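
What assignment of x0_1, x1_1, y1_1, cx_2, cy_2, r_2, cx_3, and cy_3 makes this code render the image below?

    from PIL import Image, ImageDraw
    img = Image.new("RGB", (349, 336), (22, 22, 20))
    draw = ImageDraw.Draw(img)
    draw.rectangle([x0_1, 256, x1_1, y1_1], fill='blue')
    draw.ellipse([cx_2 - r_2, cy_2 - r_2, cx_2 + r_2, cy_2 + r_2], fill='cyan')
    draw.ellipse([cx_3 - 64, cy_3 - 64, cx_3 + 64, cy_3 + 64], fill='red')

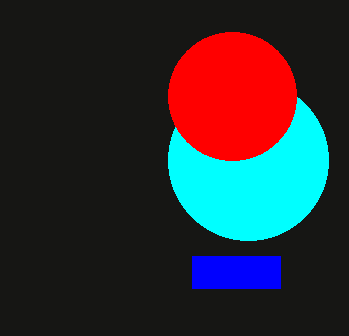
x0_1 = 192
x1_1 = 280
y1_1 = 288
cx_2 = 248
cy_2 = 160
r_2 = 80
cx_3 = 232
cy_3 = 96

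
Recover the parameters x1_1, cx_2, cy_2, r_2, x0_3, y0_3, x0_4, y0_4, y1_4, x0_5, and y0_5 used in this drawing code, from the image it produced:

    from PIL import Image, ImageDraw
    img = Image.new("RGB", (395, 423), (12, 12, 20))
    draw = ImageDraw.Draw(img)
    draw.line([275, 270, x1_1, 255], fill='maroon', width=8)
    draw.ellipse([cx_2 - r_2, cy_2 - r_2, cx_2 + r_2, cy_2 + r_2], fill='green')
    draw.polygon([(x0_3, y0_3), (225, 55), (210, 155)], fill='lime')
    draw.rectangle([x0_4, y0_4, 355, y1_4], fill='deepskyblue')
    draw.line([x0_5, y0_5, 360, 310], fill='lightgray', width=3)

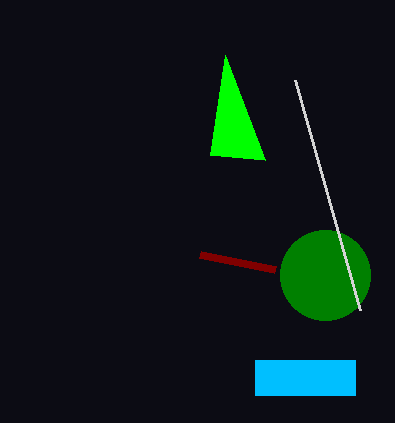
x1_1 = 200
cx_2 = 325
cy_2 = 275
r_2 = 45
x0_3 = 265
y0_3 = 160
x0_4 = 255
y0_4 = 360
y1_4 = 395
x0_5 = 295
y0_5 = 80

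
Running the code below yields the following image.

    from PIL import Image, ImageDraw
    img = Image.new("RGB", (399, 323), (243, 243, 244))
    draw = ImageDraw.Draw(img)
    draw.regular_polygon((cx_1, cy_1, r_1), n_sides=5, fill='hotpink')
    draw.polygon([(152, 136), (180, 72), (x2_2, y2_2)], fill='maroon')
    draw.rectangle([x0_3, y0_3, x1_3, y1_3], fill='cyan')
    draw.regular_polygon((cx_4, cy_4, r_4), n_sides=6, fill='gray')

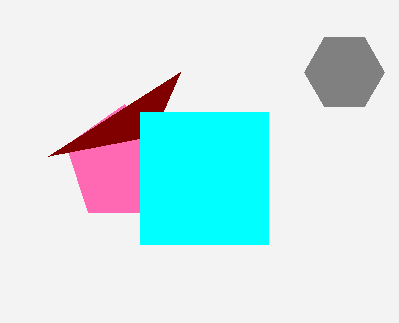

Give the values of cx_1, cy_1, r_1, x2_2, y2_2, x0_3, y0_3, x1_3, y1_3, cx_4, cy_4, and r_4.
cx_1 = 124; cy_1 = 164; r_1 = 60; x2_2 = 48; y2_2 = 156; x0_3 = 140; y0_3 = 112; x1_3 = 268; y1_3 = 244; cx_4 = 344; cy_4 = 72; r_4 = 40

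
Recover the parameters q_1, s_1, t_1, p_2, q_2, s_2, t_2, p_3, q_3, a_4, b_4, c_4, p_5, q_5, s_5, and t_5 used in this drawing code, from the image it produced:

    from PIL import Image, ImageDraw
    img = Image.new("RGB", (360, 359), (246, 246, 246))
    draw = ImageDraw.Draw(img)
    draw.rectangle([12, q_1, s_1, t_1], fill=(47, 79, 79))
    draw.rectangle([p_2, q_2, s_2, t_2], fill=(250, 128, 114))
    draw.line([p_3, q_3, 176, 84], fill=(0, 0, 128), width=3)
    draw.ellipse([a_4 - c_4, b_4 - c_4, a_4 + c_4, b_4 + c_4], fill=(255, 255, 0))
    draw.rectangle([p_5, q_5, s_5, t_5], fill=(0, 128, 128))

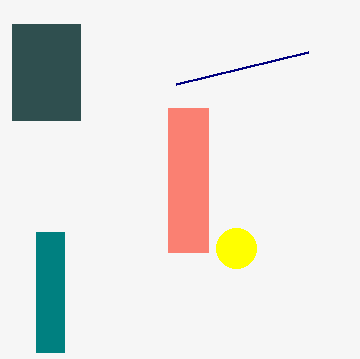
q_1 = 24
s_1 = 80
t_1 = 120
p_2 = 168
q_2 = 108
s_2 = 208
t_2 = 252
p_3 = 308
q_3 = 52
a_4 = 236
b_4 = 248
c_4 = 20
p_5 = 36
q_5 = 232
s_5 = 64
t_5 = 352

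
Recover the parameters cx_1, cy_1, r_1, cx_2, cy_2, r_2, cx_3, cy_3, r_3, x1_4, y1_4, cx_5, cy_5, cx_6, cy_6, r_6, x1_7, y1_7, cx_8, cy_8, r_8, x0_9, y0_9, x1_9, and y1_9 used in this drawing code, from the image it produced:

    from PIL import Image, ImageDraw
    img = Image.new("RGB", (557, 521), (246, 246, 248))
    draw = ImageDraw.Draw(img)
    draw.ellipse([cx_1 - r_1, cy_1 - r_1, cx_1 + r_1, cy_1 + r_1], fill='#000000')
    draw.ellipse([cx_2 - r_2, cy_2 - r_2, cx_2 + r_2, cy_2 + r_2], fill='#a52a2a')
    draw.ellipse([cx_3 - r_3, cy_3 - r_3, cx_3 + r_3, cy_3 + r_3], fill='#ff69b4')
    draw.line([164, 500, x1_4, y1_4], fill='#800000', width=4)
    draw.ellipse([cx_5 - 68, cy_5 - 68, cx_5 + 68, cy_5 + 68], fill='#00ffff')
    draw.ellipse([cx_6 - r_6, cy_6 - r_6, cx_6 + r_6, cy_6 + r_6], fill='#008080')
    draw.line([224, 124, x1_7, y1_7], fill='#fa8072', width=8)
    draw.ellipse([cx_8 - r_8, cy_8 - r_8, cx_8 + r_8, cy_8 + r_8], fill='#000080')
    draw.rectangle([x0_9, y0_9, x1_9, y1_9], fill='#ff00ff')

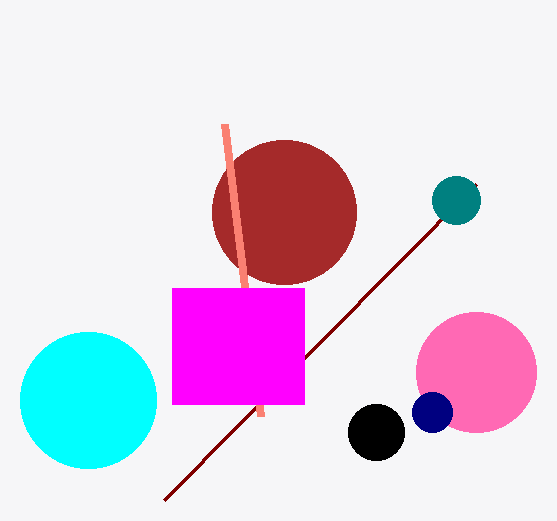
cx_1 = 376, cy_1 = 432, r_1 = 28, cx_2 = 284, cy_2 = 212, r_2 = 72, cx_3 = 476, cy_3 = 372, r_3 = 60, x1_4 = 476, y1_4 = 184, cx_5 = 88, cy_5 = 400, cx_6 = 456, cy_6 = 200, r_6 = 24, x1_7 = 260, y1_7 = 416, cx_8 = 432, cy_8 = 412, r_8 = 20, x0_9 = 172, y0_9 = 288, x1_9 = 304, y1_9 = 404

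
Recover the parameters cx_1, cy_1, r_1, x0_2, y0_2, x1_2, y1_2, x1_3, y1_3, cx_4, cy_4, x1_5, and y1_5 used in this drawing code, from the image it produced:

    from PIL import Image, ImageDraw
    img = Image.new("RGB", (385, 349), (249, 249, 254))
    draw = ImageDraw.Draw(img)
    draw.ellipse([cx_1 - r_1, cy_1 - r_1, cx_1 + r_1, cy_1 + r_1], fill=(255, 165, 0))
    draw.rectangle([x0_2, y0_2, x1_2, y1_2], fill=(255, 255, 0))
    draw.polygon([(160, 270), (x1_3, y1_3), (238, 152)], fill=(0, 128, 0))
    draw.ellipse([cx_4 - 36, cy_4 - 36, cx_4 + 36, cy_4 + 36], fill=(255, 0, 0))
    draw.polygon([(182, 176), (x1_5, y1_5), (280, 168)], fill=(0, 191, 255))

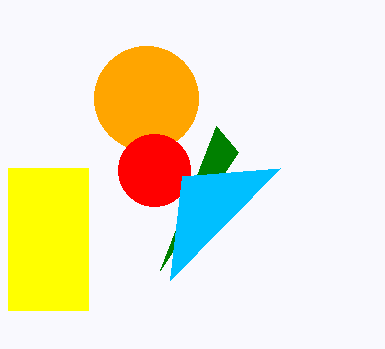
cx_1 = 146, cy_1 = 98, r_1 = 52, x0_2 = 8, y0_2 = 168, x1_2 = 88, y1_2 = 310, x1_3 = 216, y1_3 = 126, cx_4 = 154, cy_4 = 170, x1_5 = 170, y1_5 = 280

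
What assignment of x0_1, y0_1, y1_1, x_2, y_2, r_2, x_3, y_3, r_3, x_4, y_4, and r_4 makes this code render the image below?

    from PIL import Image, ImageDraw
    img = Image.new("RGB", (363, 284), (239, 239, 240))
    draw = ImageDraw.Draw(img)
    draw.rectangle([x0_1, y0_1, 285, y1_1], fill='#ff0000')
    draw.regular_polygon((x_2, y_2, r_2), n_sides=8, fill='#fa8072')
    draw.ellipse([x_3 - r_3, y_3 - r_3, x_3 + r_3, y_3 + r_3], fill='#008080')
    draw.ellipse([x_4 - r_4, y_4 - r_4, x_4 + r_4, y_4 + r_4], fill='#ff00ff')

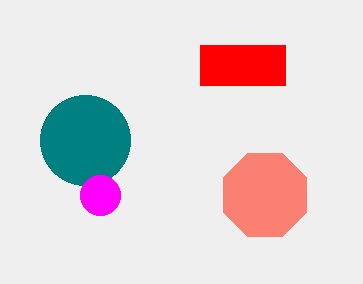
x0_1 = 200, y0_1 = 45, y1_1 = 85, x_2 = 265, y_2 = 195, r_2 = 45, x_3 = 85, y_3 = 140, r_3 = 45, x_4 = 100, y_4 = 195, r_4 = 20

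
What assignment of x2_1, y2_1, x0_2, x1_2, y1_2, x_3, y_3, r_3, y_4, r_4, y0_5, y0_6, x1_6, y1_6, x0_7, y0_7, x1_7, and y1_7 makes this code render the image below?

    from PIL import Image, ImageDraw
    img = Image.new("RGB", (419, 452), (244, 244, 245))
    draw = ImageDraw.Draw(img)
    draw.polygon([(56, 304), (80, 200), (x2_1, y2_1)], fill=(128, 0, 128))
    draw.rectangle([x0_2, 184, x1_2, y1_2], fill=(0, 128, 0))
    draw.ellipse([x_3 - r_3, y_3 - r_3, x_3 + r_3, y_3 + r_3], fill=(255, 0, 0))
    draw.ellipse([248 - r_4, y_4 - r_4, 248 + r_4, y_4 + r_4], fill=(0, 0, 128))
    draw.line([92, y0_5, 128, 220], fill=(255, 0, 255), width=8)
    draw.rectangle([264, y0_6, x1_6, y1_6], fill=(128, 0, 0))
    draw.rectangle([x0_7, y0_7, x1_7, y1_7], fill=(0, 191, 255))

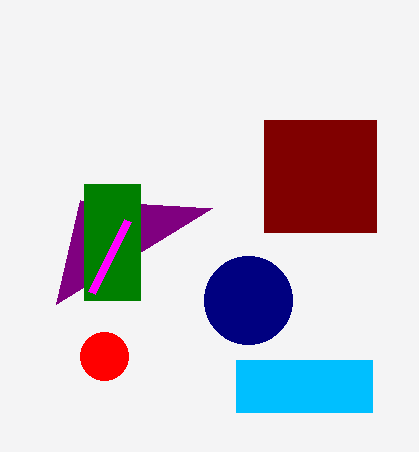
x2_1 = 212
y2_1 = 208
x0_2 = 84
x1_2 = 140
y1_2 = 300
x_3 = 104
y_3 = 356
r_3 = 24
y_4 = 300
r_4 = 44
y0_5 = 292
y0_6 = 120
x1_6 = 376
y1_6 = 232
x0_7 = 236
y0_7 = 360
x1_7 = 372
y1_7 = 412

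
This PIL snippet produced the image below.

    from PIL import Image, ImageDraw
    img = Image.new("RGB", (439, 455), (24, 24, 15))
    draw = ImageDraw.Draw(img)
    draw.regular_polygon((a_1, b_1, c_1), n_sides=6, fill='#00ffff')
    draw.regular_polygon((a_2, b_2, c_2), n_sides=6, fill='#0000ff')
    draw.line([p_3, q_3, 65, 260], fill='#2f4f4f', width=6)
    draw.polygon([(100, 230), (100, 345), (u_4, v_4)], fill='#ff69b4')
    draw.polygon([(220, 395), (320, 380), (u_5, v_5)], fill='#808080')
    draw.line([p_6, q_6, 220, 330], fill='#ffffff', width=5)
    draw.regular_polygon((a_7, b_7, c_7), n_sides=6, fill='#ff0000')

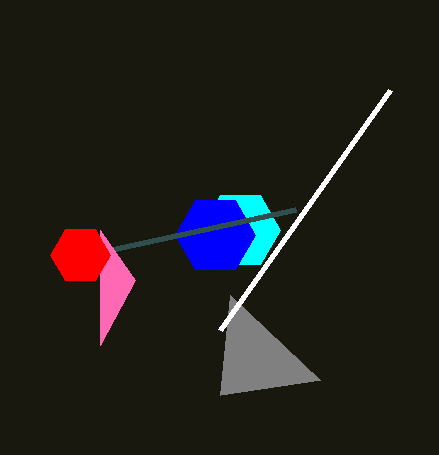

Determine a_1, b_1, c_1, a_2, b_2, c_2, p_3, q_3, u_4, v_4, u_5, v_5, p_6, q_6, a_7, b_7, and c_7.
a_1 = 240, b_1 = 230, c_1 = 40, a_2 = 215, b_2 = 235, c_2 = 40, p_3 = 295, q_3 = 210, u_4 = 135, v_4 = 280, u_5 = 230, v_5 = 295, p_6 = 390, q_6 = 90, a_7 = 80, b_7 = 255, c_7 = 30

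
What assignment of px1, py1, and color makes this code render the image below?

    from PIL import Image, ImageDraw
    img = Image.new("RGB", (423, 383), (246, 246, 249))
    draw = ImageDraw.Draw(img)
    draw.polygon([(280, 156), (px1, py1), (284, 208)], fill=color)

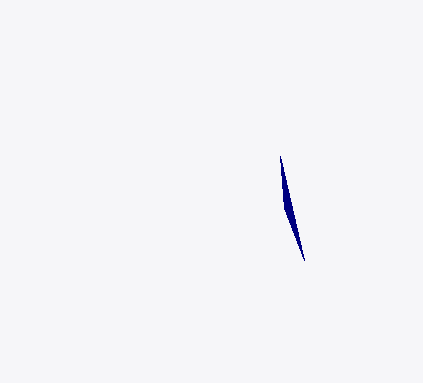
px1 = 304; py1 = 260; color = 'navy'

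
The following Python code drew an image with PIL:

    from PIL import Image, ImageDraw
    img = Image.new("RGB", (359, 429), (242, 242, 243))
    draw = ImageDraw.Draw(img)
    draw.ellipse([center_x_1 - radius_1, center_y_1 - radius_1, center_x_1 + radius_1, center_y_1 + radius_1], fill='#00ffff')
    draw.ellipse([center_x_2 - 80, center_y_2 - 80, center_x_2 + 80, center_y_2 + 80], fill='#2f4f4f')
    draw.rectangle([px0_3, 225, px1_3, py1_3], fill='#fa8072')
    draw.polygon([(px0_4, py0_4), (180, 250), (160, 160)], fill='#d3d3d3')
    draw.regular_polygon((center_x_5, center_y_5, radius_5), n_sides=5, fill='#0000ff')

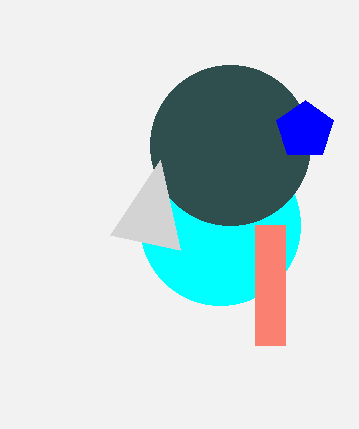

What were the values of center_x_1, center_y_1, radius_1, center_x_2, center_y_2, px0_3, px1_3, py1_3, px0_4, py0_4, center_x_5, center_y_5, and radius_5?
center_x_1 = 220, center_y_1 = 225, radius_1 = 80, center_x_2 = 230, center_y_2 = 145, px0_3 = 255, px1_3 = 285, py1_3 = 345, px0_4 = 110, py0_4 = 235, center_x_5 = 305, center_y_5 = 130, radius_5 = 30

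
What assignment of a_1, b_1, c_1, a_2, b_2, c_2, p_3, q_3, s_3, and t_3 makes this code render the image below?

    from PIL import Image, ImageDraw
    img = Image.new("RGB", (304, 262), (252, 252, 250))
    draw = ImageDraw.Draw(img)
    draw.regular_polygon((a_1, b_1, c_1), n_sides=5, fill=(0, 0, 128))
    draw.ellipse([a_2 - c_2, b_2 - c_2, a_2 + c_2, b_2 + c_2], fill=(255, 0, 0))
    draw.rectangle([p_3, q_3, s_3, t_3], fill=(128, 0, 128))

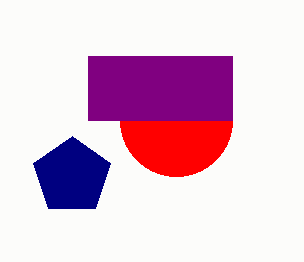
a_1 = 72; b_1 = 176; c_1 = 40; a_2 = 176; b_2 = 120; c_2 = 56; p_3 = 88; q_3 = 56; s_3 = 232; t_3 = 120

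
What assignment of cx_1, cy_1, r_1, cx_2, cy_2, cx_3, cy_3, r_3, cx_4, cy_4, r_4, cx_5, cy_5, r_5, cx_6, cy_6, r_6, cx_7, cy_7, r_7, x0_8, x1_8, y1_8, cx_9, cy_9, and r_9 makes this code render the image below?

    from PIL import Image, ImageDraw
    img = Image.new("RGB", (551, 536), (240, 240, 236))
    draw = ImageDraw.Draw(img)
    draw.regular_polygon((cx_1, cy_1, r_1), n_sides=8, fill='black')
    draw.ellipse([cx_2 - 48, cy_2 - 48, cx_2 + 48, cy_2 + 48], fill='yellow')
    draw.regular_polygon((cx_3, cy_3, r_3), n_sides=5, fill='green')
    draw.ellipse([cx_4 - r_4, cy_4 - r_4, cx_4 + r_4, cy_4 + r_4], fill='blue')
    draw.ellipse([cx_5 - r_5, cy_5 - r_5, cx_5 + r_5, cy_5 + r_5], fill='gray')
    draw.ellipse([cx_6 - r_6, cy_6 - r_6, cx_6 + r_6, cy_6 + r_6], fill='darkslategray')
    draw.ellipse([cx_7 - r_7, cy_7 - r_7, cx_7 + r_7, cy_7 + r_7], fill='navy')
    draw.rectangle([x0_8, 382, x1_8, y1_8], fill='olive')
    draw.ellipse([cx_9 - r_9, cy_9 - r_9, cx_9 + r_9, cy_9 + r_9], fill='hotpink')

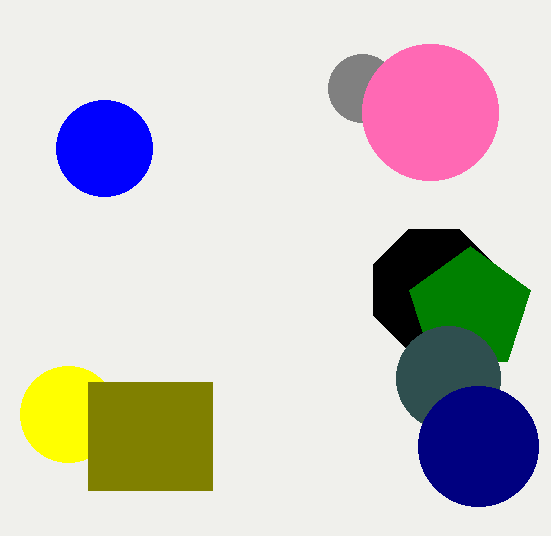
cx_1 = 434
cy_1 = 290
r_1 = 66
cx_2 = 68
cy_2 = 414
cx_3 = 470
cy_3 = 310
r_3 = 64
cx_4 = 104
cy_4 = 148
r_4 = 48
cx_5 = 362
cy_5 = 88
r_5 = 34
cx_6 = 448
cy_6 = 378
r_6 = 52
cx_7 = 478
cy_7 = 446
r_7 = 60
x0_8 = 88
x1_8 = 212
y1_8 = 490
cx_9 = 430
cy_9 = 112
r_9 = 68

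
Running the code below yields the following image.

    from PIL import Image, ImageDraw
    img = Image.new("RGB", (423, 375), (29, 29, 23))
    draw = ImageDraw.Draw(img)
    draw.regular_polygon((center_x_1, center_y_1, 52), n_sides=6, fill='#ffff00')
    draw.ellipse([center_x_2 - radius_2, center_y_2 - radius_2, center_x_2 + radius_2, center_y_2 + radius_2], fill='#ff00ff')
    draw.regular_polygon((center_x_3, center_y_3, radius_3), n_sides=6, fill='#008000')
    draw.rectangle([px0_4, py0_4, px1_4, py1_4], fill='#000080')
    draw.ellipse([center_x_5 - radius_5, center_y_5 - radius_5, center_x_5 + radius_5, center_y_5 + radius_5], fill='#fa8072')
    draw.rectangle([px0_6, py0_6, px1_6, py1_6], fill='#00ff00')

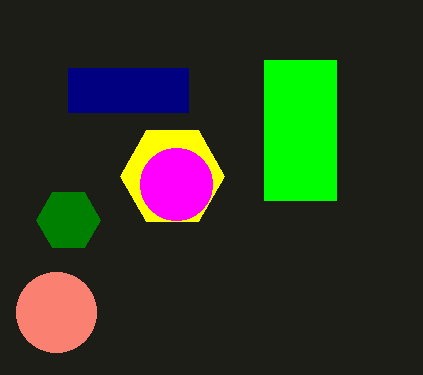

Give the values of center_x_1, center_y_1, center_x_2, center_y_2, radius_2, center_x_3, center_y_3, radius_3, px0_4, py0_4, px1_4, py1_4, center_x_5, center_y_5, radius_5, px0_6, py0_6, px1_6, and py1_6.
center_x_1 = 172, center_y_1 = 176, center_x_2 = 176, center_y_2 = 184, radius_2 = 36, center_x_3 = 68, center_y_3 = 220, radius_3 = 32, px0_4 = 68, py0_4 = 68, px1_4 = 188, py1_4 = 112, center_x_5 = 56, center_y_5 = 312, radius_5 = 40, px0_6 = 264, py0_6 = 60, px1_6 = 336, py1_6 = 200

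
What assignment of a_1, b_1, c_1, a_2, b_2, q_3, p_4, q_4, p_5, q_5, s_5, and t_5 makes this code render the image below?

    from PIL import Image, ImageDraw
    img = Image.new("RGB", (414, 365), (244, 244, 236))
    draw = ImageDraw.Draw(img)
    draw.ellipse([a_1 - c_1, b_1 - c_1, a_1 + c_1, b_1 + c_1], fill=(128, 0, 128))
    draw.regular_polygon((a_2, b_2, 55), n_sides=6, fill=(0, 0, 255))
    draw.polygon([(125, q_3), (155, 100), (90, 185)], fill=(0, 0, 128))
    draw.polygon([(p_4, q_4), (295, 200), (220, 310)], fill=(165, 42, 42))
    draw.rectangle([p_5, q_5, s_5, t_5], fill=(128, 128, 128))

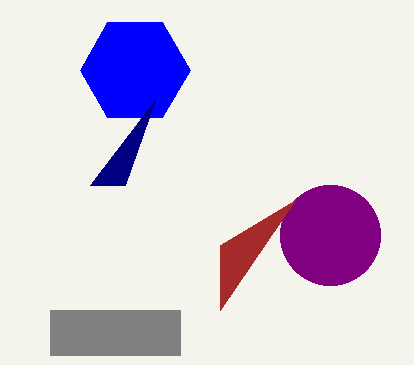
a_1 = 330; b_1 = 235; c_1 = 50; a_2 = 135; b_2 = 70; q_3 = 185; p_4 = 220; q_4 = 245; p_5 = 50; q_5 = 310; s_5 = 180; t_5 = 355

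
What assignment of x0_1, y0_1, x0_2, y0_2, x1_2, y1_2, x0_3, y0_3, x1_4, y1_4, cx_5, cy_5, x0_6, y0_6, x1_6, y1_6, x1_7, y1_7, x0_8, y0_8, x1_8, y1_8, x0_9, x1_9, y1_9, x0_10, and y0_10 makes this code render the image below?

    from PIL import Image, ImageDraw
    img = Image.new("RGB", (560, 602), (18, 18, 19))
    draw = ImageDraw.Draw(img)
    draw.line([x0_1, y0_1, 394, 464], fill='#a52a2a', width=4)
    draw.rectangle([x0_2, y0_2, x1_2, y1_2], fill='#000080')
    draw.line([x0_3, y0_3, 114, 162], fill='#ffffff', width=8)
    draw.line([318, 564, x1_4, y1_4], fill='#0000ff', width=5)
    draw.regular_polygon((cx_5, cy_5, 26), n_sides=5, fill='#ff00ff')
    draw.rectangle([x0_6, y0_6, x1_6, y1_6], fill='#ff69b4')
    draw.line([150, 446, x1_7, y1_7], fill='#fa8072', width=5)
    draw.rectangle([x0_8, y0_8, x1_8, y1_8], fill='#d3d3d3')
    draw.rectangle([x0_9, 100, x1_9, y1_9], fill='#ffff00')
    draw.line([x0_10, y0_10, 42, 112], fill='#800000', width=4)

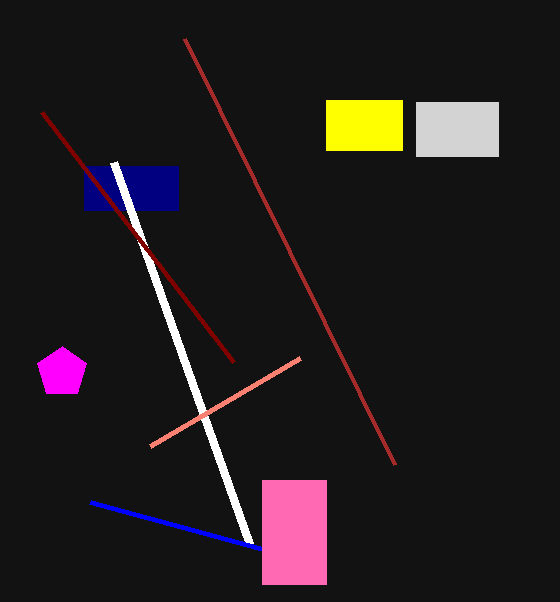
x0_1 = 184
y0_1 = 38
x0_2 = 84
y0_2 = 166
x1_2 = 178
y1_2 = 210
x0_3 = 250
y0_3 = 544
x1_4 = 90
y1_4 = 502
cx_5 = 62
cy_5 = 372
x0_6 = 262
y0_6 = 480
x1_6 = 326
y1_6 = 584
x1_7 = 300
y1_7 = 358
x0_8 = 416
y0_8 = 102
x1_8 = 498
y1_8 = 156
x0_9 = 326
x1_9 = 402
y1_9 = 150
x0_10 = 234
y0_10 = 362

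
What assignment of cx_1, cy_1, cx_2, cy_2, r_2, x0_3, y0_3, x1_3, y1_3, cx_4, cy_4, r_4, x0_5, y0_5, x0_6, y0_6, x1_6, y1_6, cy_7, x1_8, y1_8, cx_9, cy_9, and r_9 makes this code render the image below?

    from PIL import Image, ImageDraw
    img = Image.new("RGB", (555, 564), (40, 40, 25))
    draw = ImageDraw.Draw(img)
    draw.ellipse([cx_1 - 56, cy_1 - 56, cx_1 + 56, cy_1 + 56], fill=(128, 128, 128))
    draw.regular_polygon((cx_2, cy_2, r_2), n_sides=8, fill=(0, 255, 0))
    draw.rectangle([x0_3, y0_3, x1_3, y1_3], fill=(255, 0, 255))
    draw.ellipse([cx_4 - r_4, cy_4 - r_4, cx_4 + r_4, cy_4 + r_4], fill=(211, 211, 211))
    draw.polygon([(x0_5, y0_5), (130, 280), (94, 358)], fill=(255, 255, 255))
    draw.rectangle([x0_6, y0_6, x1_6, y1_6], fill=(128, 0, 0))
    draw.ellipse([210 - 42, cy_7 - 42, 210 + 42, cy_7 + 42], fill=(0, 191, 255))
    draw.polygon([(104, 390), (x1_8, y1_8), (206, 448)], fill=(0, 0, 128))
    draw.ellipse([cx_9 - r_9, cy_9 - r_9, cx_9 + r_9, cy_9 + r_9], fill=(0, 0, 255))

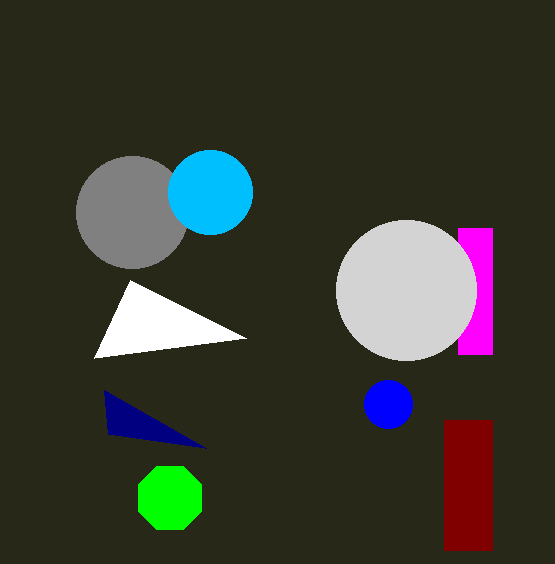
cx_1 = 132; cy_1 = 212; cx_2 = 170; cy_2 = 498; r_2 = 34; x0_3 = 458; y0_3 = 228; x1_3 = 492; y1_3 = 354; cx_4 = 406; cy_4 = 290; r_4 = 70; x0_5 = 246; y0_5 = 338; x0_6 = 444; y0_6 = 420; x1_6 = 492; y1_6 = 550; cy_7 = 192; x1_8 = 108; y1_8 = 434; cx_9 = 388; cy_9 = 404; r_9 = 24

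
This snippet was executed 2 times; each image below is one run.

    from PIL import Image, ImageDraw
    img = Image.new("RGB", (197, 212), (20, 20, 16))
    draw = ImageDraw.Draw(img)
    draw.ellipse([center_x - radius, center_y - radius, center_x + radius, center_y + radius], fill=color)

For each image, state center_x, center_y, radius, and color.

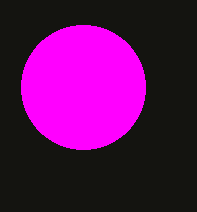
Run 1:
center_x = 83; center_y = 87; radius = 62; color = 'magenta'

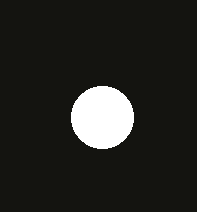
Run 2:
center_x = 102
center_y = 117
radius = 31
color = 'white'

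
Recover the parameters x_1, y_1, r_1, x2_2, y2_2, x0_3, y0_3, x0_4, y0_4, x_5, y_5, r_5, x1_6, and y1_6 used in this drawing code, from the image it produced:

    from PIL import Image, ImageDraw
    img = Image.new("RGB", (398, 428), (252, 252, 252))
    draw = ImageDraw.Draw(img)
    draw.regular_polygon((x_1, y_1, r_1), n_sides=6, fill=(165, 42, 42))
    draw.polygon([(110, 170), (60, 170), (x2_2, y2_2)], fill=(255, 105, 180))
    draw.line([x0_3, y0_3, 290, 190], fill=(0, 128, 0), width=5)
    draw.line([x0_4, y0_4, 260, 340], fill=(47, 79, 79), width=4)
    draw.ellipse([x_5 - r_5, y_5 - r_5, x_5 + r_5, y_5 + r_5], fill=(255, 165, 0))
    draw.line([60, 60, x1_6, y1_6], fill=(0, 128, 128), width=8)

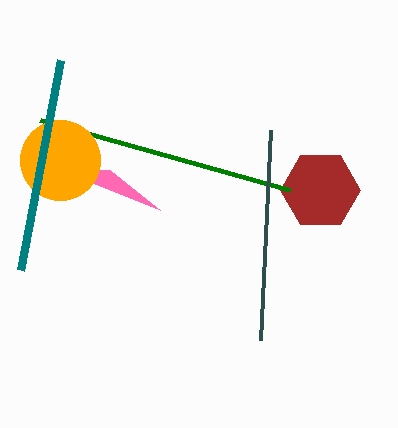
x_1 = 320; y_1 = 190; r_1 = 40; x2_2 = 160; y2_2 = 210; x0_3 = 40; y0_3 = 120; x0_4 = 270; y0_4 = 130; x_5 = 60; y_5 = 160; r_5 = 40; x1_6 = 20; y1_6 = 270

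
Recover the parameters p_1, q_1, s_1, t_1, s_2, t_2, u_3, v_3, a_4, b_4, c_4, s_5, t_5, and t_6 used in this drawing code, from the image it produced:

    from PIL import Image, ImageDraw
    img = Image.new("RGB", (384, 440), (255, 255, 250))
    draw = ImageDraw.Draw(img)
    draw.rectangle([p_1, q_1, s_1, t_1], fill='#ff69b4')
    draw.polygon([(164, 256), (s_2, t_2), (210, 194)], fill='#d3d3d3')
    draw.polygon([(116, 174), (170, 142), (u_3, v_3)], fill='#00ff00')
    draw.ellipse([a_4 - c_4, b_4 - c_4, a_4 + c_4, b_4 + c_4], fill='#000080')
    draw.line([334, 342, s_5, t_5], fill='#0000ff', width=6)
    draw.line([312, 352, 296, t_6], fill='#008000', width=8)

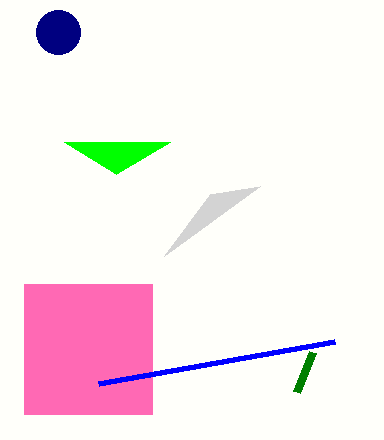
p_1 = 24; q_1 = 284; s_1 = 152; t_1 = 414; s_2 = 260; t_2 = 186; u_3 = 64; v_3 = 142; a_4 = 58; b_4 = 32; c_4 = 22; s_5 = 98; t_5 = 384; t_6 = 392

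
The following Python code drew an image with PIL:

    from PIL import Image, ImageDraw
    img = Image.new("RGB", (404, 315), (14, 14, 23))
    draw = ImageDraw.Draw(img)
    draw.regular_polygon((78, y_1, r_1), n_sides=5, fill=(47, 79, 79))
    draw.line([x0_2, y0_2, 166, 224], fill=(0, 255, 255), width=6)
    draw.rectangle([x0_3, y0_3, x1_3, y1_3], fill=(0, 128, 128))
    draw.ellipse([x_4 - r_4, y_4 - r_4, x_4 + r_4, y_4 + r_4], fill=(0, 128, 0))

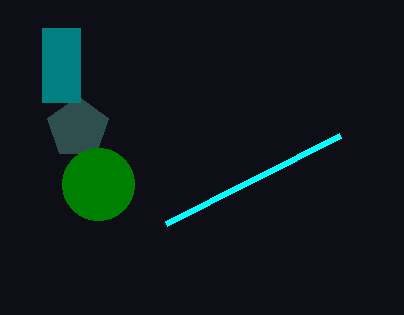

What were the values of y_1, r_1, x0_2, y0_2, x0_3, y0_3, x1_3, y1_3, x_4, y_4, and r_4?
y_1 = 128
r_1 = 32
x0_2 = 340
y0_2 = 136
x0_3 = 42
y0_3 = 28
x1_3 = 80
y1_3 = 102
x_4 = 98
y_4 = 184
r_4 = 36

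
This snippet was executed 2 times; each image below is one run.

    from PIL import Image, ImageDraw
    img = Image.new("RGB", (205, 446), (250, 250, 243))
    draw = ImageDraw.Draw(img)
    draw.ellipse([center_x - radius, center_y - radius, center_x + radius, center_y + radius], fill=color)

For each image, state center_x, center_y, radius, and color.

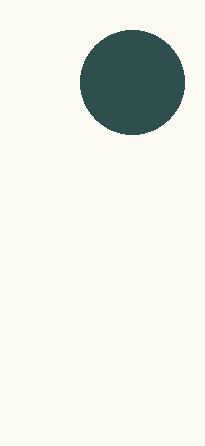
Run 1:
center_x = 132, center_y = 82, radius = 52, color = 'darkslategray'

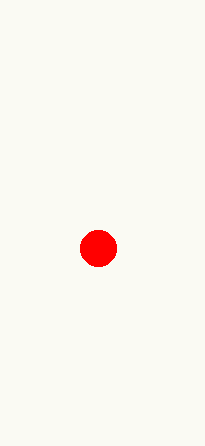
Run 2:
center_x = 98; center_y = 248; radius = 18; color = 'red'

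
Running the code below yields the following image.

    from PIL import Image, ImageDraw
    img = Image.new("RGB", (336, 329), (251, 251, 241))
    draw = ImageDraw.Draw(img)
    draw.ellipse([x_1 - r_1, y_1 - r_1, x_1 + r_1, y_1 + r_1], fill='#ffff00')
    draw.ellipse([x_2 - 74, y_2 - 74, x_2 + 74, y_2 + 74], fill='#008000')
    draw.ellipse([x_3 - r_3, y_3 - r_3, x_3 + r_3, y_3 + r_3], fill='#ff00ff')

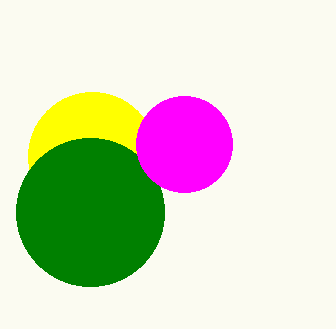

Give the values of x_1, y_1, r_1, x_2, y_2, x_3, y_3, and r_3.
x_1 = 92
y_1 = 156
r_1 = 64
x_2 = 90
y_2 = 212
x_3 = 184
y_3 = 144
r_3 = 48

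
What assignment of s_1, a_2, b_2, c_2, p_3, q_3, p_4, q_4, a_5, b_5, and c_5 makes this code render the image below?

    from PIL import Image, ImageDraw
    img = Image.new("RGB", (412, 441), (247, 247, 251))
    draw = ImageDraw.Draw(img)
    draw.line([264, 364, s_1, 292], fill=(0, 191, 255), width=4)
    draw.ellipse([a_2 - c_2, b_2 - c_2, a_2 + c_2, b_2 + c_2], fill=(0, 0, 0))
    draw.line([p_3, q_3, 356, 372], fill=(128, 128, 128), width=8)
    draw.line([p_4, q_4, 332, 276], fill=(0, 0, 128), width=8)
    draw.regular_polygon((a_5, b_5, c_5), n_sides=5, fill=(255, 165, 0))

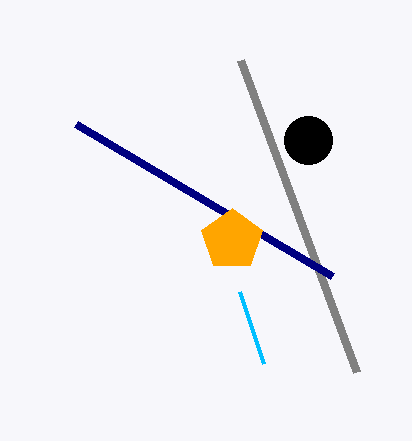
s_1 = 240
a_2 = 308
b_2 = 140
c_2 = 24
p_3 = 240
q_3 = 60
p_4 = 76
q_4 = 124
a_5 = 232
b_5 = 240
c_5 = 32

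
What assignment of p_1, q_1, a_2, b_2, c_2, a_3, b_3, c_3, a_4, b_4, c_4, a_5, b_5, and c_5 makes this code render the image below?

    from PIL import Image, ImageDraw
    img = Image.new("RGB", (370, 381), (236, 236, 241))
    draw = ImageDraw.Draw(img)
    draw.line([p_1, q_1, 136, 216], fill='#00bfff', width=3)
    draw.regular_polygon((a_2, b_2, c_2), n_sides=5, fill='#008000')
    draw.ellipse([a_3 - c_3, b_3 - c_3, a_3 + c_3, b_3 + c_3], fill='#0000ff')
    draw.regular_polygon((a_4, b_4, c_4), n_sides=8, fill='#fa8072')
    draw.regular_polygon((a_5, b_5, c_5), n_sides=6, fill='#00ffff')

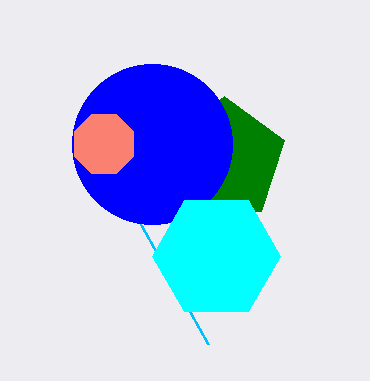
p_1 = 208; q_1 = 344; a_2 = 224; b_2 = 160; c_2 = 64; a_3 = 152; b_3 = 144; c_3 = 80; a_4 = 104; b_4 = 144; c_4 = 32; a_5 = 216; b_5 = 256; c_5 = 64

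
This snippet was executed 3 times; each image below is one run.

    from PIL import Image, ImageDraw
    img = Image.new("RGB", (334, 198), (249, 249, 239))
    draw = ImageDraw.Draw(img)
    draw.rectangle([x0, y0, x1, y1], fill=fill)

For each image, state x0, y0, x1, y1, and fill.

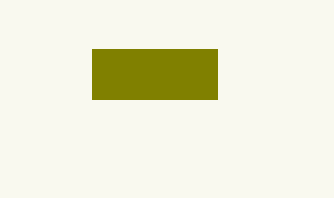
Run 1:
x0 = 92; y0 = 49; x1 = 217; y1 = 99; fill = 'olive'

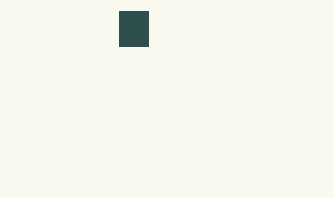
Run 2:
x0 = 119
y0 = 11
x1 = 148
y1 = 46
fill = 'darkslategray'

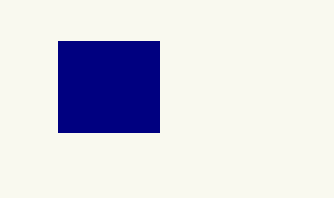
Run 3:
x0 = 58
y0 = 41
x1 = 159
y1 = 132
fill = 'navy'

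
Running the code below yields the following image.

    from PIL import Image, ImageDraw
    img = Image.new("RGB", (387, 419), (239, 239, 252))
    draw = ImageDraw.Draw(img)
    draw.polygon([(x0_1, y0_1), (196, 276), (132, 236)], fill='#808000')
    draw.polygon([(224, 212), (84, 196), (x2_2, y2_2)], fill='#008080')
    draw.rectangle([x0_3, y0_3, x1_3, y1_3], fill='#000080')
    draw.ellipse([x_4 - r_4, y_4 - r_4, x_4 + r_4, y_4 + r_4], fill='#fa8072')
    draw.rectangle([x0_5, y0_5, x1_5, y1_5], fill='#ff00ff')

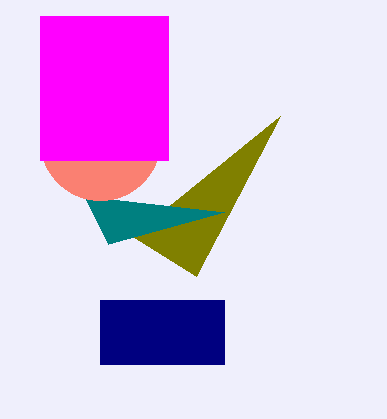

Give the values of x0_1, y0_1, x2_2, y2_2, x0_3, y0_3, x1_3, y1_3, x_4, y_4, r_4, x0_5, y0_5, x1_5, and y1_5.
x0_1 = 280
y0_1 = 116
x2_2 = 108
y2_2 = 244
x0_3 = 100
y0_3 = 300
x1_3 = 224
y1_3 = 364
x_4 = 100
y_4 = 140
r_4 = 60
x0_5 = 40
y0_5 = 16
x1_5 = 168
y1_5 = 160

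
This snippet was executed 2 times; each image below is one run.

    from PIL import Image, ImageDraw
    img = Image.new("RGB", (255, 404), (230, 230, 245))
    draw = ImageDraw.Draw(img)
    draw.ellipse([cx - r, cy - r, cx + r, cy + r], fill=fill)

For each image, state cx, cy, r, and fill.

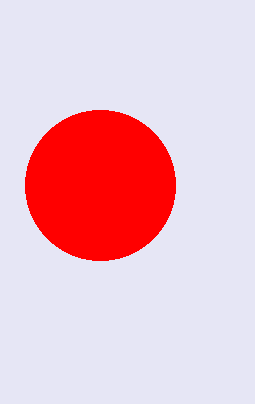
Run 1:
cx = 100; cy = 185; r = 75; fill = 'red'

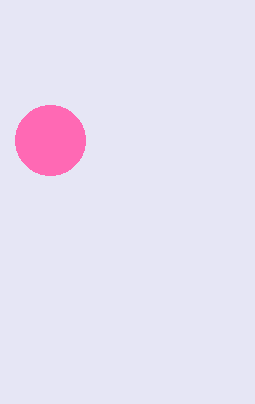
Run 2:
cx = 50, cy = 140, r = 35, fill = 'hotpink'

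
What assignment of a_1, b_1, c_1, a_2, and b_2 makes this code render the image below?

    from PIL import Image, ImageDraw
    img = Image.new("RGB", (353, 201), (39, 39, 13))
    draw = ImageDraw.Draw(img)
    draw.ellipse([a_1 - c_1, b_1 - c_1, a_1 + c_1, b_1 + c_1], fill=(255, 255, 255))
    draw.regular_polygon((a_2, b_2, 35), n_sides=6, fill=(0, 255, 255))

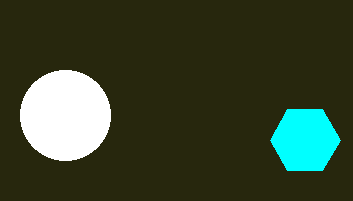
a_1 = 65, b_1 = 115, c_1 = 45, a_2 = 305, b_2 = 140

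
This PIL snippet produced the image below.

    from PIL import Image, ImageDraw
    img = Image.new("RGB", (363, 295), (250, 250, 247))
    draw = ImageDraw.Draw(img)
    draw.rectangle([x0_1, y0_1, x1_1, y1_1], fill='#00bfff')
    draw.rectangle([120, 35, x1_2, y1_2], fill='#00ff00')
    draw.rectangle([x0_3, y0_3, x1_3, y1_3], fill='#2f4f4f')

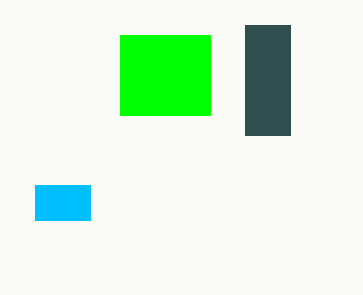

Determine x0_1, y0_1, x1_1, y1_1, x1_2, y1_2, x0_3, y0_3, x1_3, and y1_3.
x0_1 = 35; y0_1 = 185; x1_1 = 90; y1_1 = 220; x1_2 = 210; y1_2 = 115; x0_3 = 245; y0_3 = 25; x1_3 = 290; y1_3 = 135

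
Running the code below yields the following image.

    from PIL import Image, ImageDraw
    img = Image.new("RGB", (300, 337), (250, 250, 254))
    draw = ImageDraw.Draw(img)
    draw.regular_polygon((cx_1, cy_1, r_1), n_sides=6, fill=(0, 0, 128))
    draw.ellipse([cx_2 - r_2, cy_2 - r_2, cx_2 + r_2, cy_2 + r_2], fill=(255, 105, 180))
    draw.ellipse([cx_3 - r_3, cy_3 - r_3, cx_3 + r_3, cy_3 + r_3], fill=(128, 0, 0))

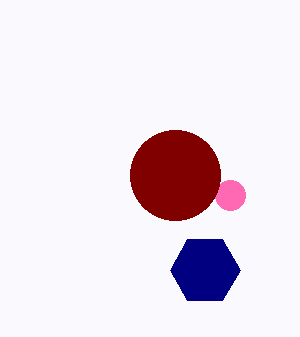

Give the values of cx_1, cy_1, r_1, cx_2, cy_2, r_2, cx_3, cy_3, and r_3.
cx_1 = 205, cy_1 = 270, r_1 = 35, cx_2 = 230, cy_2 = 195, r_2 = 15, cx_3 = 175, cy_3 = 175, r_3 = 45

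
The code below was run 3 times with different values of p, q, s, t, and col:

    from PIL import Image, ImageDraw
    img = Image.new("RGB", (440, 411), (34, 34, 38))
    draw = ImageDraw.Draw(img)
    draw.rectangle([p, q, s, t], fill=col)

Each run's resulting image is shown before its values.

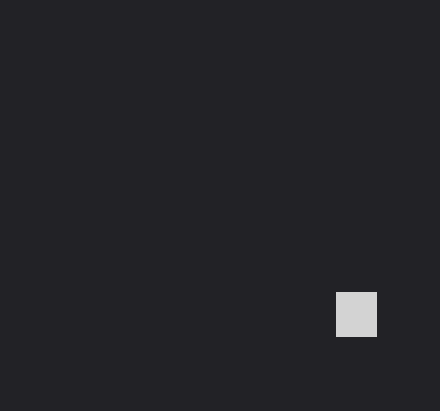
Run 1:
p = 336
q = 292
s = 376
t = 336
col = 'lightgray'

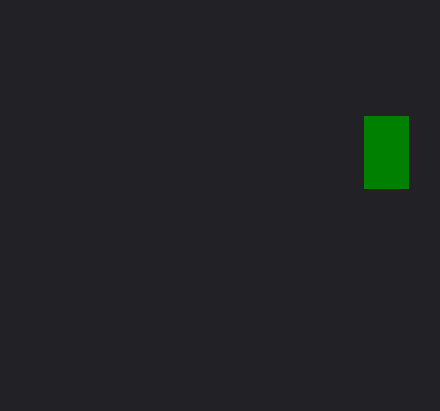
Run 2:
p = 364, q = 116, s = 408, t = 188, col = 'green'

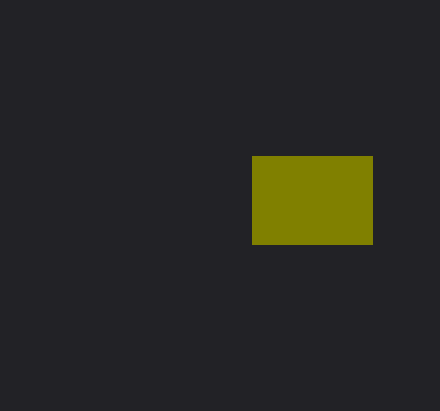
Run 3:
p = 252; q = 156; s = 372; t = 244; col = 'olive'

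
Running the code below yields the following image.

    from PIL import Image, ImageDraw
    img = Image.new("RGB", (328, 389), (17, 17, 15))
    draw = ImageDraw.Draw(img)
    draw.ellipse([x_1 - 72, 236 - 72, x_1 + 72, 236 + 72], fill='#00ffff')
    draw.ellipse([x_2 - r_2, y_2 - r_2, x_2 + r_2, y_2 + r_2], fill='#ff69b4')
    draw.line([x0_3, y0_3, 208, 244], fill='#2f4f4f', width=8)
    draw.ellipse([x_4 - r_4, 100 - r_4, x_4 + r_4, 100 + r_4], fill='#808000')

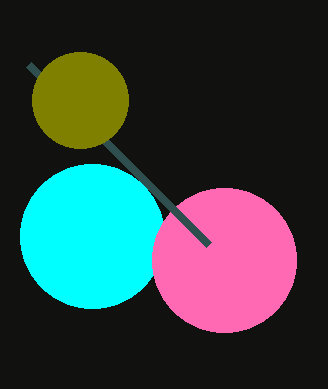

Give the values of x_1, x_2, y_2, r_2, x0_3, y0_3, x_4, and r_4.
x_1 = 92; x_2 = 224; y_2 = 260; r_2 = 72; x0_3 = 28; y0_3 = 64; x_4 = 80; r_4 = 48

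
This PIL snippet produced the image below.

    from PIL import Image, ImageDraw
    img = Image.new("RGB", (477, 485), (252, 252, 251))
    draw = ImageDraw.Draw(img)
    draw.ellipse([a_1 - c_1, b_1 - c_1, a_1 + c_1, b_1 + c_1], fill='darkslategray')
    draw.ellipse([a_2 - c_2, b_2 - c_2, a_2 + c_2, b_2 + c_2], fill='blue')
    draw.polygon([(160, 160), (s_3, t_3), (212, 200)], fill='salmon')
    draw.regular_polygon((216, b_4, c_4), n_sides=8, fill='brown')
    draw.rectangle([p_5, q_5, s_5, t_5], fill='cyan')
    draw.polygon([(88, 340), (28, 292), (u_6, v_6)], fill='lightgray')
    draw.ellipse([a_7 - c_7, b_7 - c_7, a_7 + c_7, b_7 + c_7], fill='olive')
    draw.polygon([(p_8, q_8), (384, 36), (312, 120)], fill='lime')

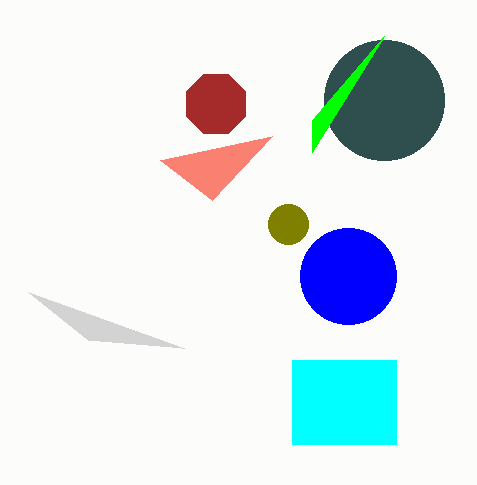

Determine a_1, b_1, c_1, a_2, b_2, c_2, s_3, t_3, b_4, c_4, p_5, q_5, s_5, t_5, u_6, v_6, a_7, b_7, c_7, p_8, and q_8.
a_1 = 384
b_1 = 100
c_1 = 60
a_2 = 348
b_2 = 276
c_2 = 48
s_3 = 272
t_3 = 136
b_4 = 104
c_4 = 32
p_5 = 292
q_5 = 360
s_5 = 396
t_5 = 444
u_6 = 184
v_6 = 348
a_7 = 288
b_7 = 224
c_7 = 20
p_8 = 312
q_8 = 152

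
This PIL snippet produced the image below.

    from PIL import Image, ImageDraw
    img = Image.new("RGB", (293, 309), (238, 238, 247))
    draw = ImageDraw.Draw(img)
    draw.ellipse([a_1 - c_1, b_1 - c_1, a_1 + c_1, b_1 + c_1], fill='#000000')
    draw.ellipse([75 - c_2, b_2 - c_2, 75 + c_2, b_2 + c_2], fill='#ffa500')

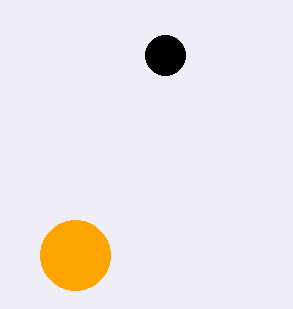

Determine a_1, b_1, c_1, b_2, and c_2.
a_1 = 165, b_1 = 55, c_1 = 20, b_2 = 255, c_2 = 35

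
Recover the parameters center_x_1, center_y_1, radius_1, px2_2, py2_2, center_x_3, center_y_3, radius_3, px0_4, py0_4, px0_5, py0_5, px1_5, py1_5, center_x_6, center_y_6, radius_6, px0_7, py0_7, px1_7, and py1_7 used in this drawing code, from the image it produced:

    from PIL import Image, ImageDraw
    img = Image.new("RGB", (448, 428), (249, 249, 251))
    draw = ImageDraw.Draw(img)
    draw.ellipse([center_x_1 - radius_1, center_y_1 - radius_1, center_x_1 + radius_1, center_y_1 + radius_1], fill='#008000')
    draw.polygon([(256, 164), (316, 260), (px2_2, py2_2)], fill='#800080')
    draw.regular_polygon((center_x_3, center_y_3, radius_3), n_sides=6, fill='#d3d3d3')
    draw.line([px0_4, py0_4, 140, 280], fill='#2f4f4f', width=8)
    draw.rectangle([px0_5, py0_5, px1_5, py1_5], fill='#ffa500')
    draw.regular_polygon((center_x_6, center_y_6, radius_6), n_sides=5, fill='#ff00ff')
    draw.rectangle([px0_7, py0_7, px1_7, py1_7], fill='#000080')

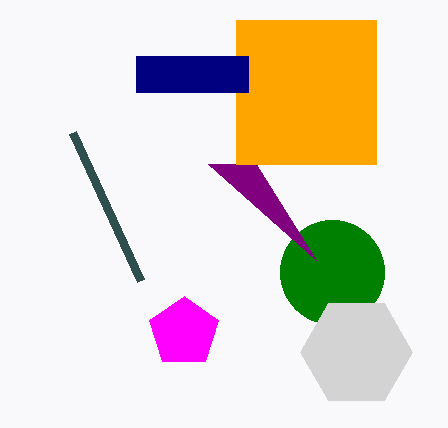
center_x_1 = 332
center_y_1 = 272
radius_1 = 52
px2_2 = 208
py2_2 = 164
center_x_3 = 356
center_y_3 = 352
radius_3 = 56
px0_4 = 72
py0_4 = 132
px0_5 = 236
py0_5 = 20
px1_5 = 376
py1_5 = 164
center_x_6 = 184
center_y_6 = 332
radius_6 = 36
px0_7 = 136
py0_7 = 56
px1_7 = 248
py1_7 = 92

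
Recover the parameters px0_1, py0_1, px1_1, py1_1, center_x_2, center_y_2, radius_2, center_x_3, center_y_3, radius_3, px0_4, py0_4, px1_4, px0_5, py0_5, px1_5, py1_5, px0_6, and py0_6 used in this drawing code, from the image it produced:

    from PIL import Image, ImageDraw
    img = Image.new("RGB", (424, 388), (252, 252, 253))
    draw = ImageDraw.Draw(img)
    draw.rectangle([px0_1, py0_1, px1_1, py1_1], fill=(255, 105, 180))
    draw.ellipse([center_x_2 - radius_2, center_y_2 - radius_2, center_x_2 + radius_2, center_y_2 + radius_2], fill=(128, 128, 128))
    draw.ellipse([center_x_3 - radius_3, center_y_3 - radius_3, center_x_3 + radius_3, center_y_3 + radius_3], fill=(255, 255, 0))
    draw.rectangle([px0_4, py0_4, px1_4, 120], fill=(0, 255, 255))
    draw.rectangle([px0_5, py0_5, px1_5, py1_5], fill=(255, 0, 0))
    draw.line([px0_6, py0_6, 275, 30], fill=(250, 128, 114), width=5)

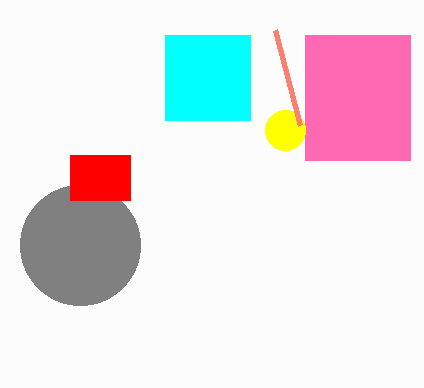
px0_1 = 305; py0_1 = 35; px1_1 = 410; py1_1 = 160; center_x_2 = 80; center_y_2 = 245; radius_2 = 60; center_x_3 = 285; center_y_3 = 130; radius_3 = 20; px0_4 = 165; py0_4 = 35; px1_4 = 250; px0_5 = 70; py0_5 = 155; px1_5 = 130; py1_5 = 200; px0_6 = 300; py0_6 = 125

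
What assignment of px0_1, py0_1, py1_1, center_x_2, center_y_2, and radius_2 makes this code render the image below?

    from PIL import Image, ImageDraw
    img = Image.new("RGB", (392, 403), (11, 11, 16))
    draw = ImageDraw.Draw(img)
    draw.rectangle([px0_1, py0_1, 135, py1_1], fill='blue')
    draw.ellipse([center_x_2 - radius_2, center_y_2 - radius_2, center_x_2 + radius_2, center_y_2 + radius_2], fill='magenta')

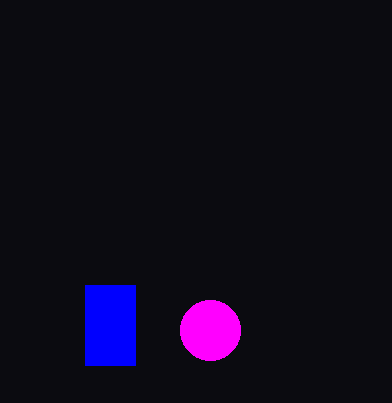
px0_1 = 85; py0_1 = 285; py1_1 = 365; center_x_2 = 210; center_y_2 = 330; radius_2 = 30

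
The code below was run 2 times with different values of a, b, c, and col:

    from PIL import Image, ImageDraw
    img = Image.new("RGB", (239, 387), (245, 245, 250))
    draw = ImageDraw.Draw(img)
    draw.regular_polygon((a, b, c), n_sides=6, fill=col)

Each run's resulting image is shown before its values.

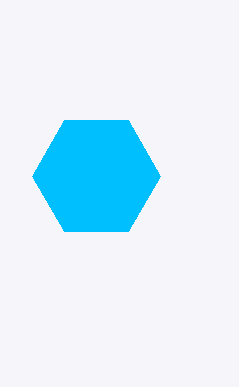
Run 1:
a = 96; b = 176; c = 64; col = 'deepskyblue'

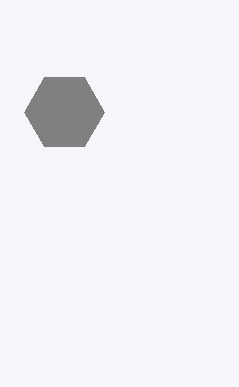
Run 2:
a = 64; b = 112; c = 40; col = 'gray'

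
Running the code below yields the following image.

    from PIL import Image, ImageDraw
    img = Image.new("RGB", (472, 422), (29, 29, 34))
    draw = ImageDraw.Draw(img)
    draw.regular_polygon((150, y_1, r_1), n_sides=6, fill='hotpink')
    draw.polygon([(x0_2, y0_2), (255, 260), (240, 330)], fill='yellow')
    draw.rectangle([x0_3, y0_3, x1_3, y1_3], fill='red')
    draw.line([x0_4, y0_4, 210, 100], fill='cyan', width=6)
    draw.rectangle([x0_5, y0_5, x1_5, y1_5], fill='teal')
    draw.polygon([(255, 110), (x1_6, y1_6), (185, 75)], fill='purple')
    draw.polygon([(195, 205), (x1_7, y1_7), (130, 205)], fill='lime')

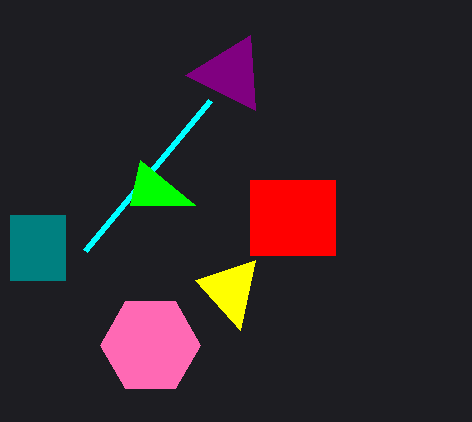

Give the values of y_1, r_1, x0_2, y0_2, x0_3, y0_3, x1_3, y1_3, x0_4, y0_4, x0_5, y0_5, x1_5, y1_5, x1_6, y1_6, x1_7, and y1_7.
y_1 = 345, r_1 = 50, x0_2 = 195, y0_2 = 280, x0_3 = 250, y0_3 = 180, x1_3 = 335, y1_3 = 255, x0_4 = 85, y0_4 = 250, x0_5 = 10, y0_5 = 215, x1_5 = 65, y1_5 = 280, x1_6 = 250, y1_6 = 35, x1_7 = 140, y1_7 = 160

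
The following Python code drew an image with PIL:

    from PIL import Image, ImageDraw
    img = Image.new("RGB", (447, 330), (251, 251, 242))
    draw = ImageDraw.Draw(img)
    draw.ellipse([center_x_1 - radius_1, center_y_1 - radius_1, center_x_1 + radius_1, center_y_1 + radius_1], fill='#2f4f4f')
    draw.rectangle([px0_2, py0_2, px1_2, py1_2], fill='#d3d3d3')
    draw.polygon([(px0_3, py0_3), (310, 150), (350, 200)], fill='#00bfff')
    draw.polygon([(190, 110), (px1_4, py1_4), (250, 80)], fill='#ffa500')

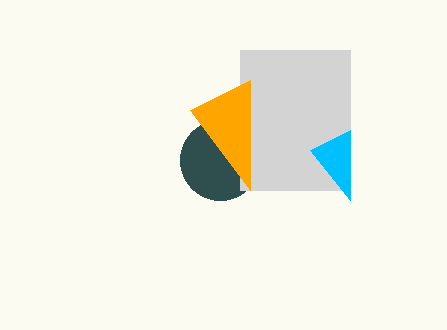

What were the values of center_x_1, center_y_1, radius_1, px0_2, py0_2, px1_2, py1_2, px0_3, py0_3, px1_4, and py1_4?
center_x_1 = 220, center_y_1 = 160, radius_1 = 40, px0_2 = 240, py0_2 = 50, px1_2 = 350, py1_2 = 190, px0_3 = 350, py0_3 = 130, px1_4 = 250, py1_4 = 190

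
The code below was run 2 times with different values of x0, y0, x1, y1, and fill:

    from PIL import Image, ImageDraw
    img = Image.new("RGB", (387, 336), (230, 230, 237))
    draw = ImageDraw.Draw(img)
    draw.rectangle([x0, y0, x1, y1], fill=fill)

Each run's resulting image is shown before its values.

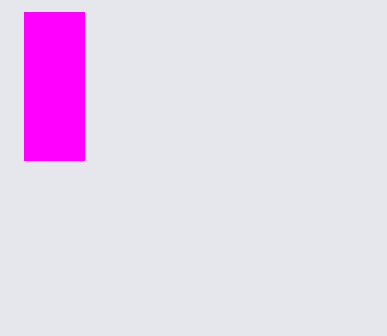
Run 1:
x0 = 24; y0 = 12; x1 = 84; y1 = 160; fill = 'magenta'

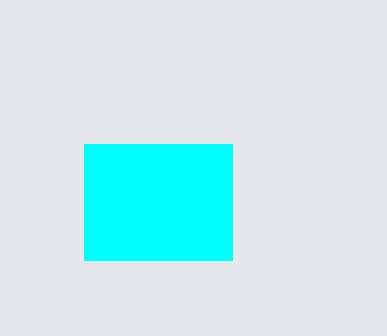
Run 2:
x0 = 84, y0 = 144, x1 = 232, y1 = 260, fill = 'cyan'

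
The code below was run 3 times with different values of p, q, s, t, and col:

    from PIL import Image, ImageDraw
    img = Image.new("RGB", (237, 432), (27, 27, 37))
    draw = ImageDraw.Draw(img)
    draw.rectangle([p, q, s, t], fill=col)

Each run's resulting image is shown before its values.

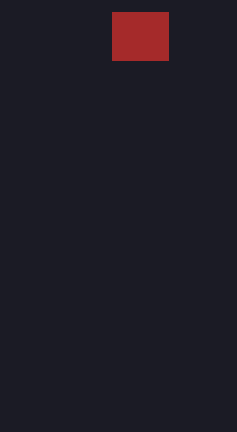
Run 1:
p = 112; q = 12; s = 168; t = 60; col = 'brown'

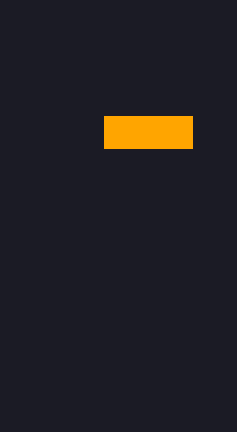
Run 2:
p = 104, q = 116, s = 192, t = 148, col = 'orange'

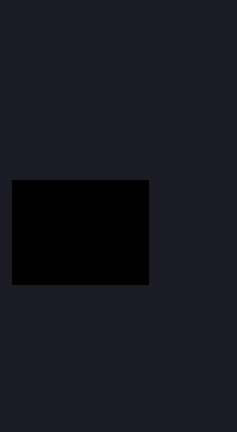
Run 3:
p = 12; q = 180; s = 148; t = 284; col = 'black'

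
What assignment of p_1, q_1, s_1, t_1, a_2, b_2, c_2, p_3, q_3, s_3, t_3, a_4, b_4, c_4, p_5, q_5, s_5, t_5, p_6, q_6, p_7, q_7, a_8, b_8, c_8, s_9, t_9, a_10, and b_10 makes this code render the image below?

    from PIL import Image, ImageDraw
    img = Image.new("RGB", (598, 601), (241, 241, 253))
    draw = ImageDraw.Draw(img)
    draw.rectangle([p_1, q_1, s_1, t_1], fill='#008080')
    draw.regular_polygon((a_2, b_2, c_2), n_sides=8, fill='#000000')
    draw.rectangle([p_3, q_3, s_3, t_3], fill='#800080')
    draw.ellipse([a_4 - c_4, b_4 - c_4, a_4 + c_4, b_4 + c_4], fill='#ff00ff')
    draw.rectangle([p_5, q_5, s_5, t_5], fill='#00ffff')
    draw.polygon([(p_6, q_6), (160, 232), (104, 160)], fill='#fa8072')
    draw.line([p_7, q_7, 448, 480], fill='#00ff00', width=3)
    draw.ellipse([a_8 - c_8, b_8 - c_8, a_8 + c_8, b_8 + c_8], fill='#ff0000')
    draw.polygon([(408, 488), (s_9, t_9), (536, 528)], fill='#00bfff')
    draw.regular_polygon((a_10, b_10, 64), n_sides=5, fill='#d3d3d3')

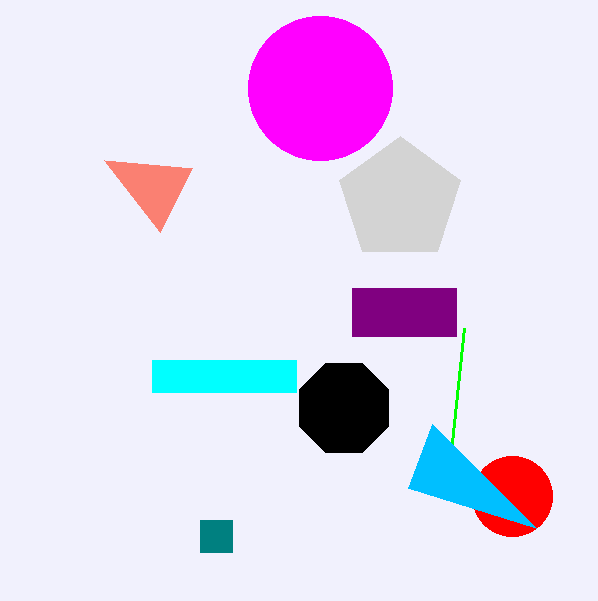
p_1 = 200, q_1 = 520, s_1 = 232, t_1 = 552, a_2 = 344, b_2 = 408, c_2 = 48, p_3 = 352, q_3 = 288, s_3 = 456, t_3 = 336, a_4 = 320, b_4 = 88, c_4 = 72, p_5 = 152, q_5 = 360, s_5 = 296, t_5 = 392, p_6 = 192, q_6 = 168, p_7 = 464, q_7 = 328, a_8 = 512, b_8 = 496, c_8 = 40, s_9 = 432, t_9 = 424, a_10 = 400, b_10 = 200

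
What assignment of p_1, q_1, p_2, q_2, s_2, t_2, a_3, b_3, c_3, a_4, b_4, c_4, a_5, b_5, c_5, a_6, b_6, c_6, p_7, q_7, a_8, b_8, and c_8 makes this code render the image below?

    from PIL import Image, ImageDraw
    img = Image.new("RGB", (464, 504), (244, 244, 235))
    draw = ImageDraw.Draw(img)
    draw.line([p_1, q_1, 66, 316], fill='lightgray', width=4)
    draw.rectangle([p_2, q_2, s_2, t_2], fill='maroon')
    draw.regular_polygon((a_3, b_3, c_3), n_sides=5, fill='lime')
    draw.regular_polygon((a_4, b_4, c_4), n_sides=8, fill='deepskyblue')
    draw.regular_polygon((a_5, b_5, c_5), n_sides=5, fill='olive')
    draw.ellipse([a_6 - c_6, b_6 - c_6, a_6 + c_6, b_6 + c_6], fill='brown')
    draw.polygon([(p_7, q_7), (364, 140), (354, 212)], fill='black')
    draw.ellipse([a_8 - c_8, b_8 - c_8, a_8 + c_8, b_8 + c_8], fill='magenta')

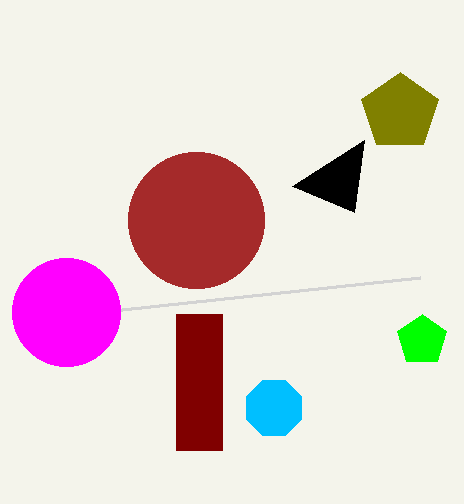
p_1 = 420, q_1 = 278, p_2 = 176, q_2 = 314, s_2 = 222, t_2 = 450, a_3 = 422, b_3 = 340, c_3 = 26, a_4 = 274, b_4 = 408, c_4 = 30, a_5 = 400, b_5 = 112, c_5 = 40, a_6 = 196, b_6 = 220, c_6 = 68, p_7 = 292, q_7 = 186, a_8 = 66, b_8 = 312, c_8 = 54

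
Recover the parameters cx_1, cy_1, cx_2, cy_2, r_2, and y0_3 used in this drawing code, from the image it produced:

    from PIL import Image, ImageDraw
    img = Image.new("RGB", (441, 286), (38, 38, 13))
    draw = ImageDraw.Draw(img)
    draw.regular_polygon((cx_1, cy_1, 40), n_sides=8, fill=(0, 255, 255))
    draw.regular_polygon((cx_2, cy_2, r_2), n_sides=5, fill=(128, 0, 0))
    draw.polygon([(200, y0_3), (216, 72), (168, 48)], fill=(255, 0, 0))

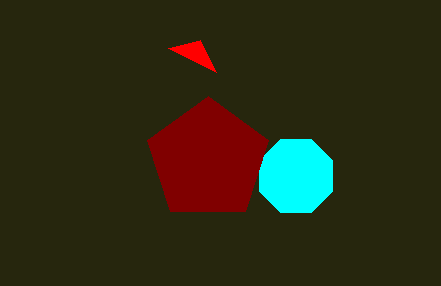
cx_1 = 296, cy_1 = 176, cx_2 = 208, cy_2 = 160, r_2 = 64, y0_3 = 40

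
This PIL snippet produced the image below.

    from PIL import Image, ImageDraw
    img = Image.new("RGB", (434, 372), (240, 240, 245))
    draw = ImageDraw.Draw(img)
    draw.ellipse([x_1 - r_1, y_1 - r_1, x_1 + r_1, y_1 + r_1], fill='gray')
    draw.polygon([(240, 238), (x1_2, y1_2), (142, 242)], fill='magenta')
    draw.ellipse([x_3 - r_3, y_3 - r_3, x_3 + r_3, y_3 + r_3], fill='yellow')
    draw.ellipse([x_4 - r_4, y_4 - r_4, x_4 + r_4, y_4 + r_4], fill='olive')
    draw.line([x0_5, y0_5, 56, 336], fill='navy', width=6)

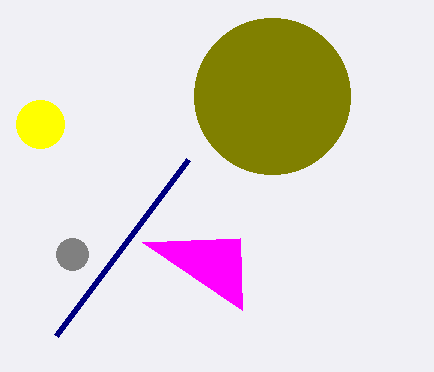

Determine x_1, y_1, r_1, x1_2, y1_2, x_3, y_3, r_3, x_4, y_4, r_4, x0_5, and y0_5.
x_1 = 72, y_1 = 254, r_1 = 16, x1_2 = 242, y1_2 = 310, x_3 = 40, y_3 = 124, r_3 = 24, x_4 = 272, y_4 = 96, r_4 = 78, x0_5 = 188, y0_5 = 160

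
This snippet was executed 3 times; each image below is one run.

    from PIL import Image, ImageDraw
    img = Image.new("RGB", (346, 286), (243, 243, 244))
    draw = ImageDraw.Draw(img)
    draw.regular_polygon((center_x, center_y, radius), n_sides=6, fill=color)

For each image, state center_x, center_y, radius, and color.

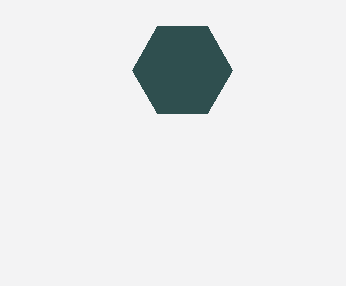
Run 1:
center_x = 182, center_y = 70, radius = 50, color = 'darkslategray'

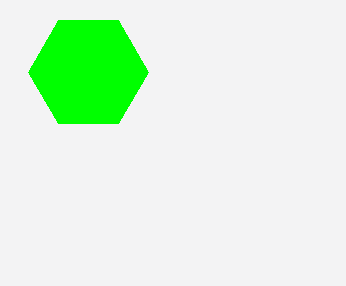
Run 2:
center_x = 88, center_y = 72, radius = 60, color = 'lime'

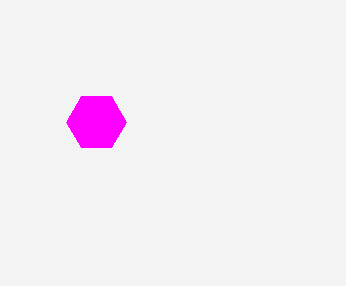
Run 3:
center_x = 96, center_y = 122, radius = 30, color = 'magenta'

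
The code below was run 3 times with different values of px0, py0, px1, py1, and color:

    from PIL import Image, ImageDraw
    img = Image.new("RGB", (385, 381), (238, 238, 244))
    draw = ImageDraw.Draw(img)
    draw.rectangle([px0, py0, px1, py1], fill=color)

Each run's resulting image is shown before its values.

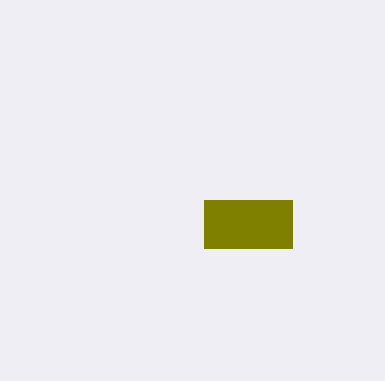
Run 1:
px0 = 204, py0 = 200, px1 = 292, py1 = 248, color = 'olive'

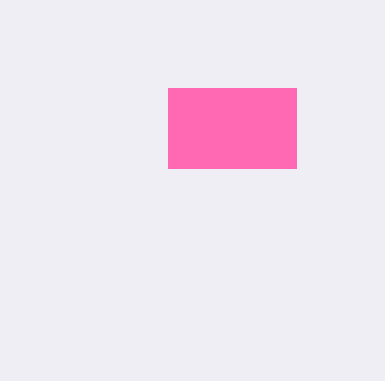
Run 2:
px0 = 168, py0 = 88, px1 = 296, py1 = 168, color = 'hotpink'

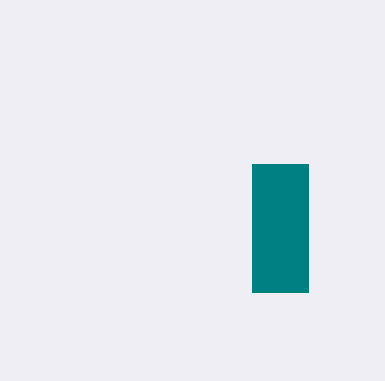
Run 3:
px0 = 252; py0 = 164; px1 = 308; py1 = 292; color = 'teal'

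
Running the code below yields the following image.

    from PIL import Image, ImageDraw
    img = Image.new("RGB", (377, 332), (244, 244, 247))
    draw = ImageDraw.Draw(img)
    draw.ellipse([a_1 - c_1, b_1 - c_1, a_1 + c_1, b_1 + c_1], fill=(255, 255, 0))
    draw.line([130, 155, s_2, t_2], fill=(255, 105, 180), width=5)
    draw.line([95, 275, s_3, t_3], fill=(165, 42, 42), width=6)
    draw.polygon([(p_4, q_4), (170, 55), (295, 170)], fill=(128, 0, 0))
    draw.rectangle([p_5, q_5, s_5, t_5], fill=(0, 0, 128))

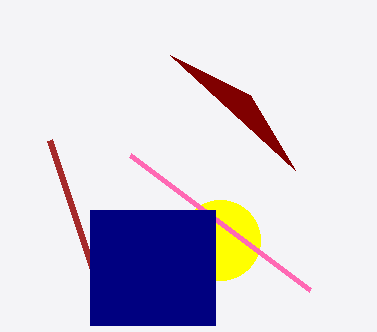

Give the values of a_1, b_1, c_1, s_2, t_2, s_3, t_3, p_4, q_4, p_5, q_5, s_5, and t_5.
a_1 = 220; b_1 = 240; c_1 = 40; s_2 = 310; t_2 = 290; s_3 = 50; t_3 = 140; p_4 = 250; q_4 = 95; p_5 = 90; q_5 = 210; s_5 = 215; t_5 = 325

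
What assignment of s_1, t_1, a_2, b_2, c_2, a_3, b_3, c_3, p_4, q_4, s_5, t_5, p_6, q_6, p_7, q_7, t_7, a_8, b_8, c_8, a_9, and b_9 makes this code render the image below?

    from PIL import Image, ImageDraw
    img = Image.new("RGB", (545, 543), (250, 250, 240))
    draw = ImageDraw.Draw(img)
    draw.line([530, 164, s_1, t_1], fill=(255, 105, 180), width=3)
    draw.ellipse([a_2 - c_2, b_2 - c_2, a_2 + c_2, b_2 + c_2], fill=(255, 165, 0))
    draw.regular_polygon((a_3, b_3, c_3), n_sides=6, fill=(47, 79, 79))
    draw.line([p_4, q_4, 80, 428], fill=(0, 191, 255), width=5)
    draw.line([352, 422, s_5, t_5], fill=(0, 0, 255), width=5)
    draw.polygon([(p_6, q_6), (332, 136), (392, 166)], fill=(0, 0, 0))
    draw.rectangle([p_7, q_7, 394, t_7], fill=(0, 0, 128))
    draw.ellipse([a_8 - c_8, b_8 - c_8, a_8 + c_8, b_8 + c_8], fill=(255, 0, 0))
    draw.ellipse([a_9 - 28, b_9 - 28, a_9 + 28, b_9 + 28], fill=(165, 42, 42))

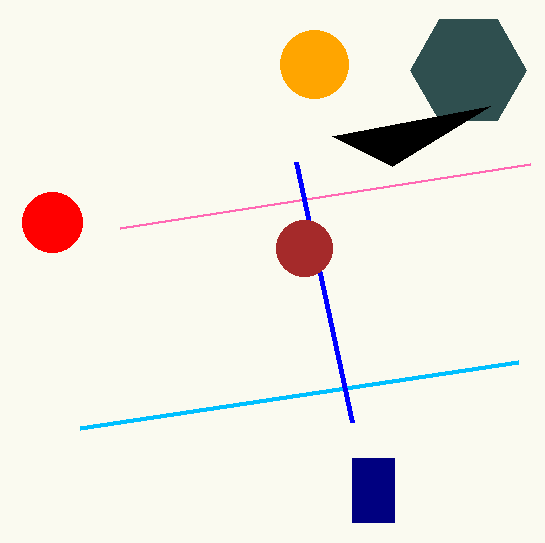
s_1 = 120
t_1 = 228
a_2 = 314
b_2 = 64
c_2 = 34
a_3 = 468
b_3 = 70
c_3 = 58
p_4 = 518
q_4 = 362
s_5 = 296
t_5 = 162
p_6 = 490
q_6 = 106
p_7 = 352
q_7 = 458
t_7 = 522
a_8 = 52
b_8 = 222
c_8 = 30
a_9 = 304
b_9 = 248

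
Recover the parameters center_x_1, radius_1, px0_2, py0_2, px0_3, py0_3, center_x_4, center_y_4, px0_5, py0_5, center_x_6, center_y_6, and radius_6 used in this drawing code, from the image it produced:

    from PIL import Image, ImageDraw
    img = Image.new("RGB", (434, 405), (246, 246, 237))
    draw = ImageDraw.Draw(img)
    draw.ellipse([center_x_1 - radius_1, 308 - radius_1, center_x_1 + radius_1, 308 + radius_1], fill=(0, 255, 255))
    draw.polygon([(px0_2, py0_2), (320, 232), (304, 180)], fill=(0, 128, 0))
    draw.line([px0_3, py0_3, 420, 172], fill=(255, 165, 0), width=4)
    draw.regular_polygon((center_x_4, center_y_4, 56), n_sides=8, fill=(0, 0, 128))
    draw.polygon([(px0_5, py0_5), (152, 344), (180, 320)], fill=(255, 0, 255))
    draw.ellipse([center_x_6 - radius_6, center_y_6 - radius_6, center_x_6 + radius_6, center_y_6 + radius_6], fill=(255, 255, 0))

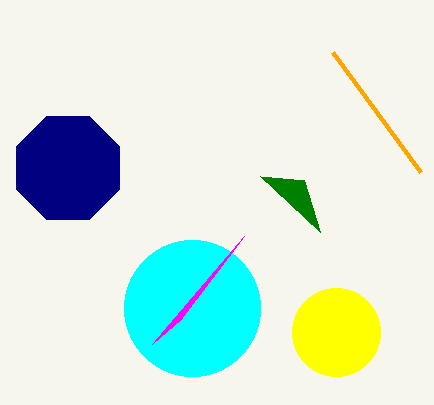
center_x_1 = 192, radius_1 = 68, px0_2 = 260, py0_2 = 176, px0_3 = 332, py0_3 = 52, center_x_4 = 68, center_y_4 = 168, px0_5 = 244, py0_5 = 236, center_x_6 = 336, center_y_6 = 332, radius_6 = 44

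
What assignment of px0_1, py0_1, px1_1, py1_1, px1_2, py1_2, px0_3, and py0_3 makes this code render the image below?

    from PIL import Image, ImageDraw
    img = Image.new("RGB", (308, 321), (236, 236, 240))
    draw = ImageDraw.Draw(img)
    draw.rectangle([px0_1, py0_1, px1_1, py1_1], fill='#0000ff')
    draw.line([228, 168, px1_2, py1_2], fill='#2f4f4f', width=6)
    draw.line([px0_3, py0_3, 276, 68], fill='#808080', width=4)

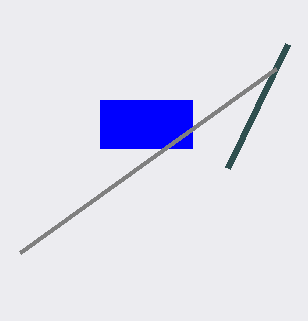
px0_1 = 100; py0_1 = 100; px1_1 = 192; py1_1 = 148; px1_2 = 288; py1_2 = 44; px0_3 = 20; py0_3 = 252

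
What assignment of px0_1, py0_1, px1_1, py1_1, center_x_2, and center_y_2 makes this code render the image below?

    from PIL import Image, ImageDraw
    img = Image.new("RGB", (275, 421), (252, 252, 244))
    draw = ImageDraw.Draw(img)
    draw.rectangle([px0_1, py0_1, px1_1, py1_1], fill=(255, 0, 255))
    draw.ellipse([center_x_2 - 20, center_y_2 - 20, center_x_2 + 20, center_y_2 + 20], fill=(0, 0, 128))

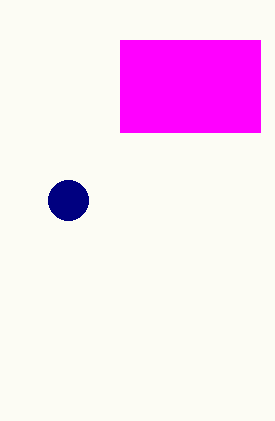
px0_1 = 120
py0_1 = 40
px1_1 = 260
py1_1 = 132
center_x_2 = 68
center_y_2 = 200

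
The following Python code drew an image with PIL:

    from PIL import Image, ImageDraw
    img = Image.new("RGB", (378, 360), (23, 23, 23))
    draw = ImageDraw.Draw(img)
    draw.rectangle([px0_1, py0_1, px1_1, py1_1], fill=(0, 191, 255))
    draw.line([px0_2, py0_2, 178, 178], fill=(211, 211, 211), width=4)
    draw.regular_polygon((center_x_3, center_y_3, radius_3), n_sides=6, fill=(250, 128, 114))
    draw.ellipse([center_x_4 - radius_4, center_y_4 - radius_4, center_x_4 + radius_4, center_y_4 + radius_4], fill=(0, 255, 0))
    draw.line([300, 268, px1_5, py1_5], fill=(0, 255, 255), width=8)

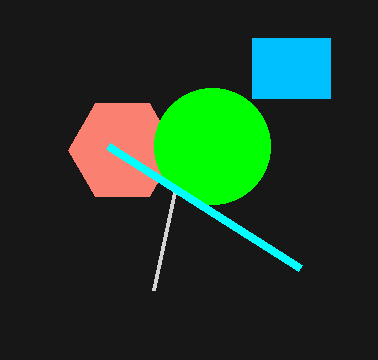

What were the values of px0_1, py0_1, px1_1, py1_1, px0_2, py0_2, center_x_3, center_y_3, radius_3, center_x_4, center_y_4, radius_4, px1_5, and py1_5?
px0_1 = 252
py0_1 = 38
px1_1 = 330
py1_1 = 98
px0_2 = 154
py0_2 = 290
center_x_3 = 122
center_y_3 = 150
radius_3 = 54
center_x_4 = 212
center_y_4 = 146
radius_4 = 58
px1_5 = 108
py1_5 = 146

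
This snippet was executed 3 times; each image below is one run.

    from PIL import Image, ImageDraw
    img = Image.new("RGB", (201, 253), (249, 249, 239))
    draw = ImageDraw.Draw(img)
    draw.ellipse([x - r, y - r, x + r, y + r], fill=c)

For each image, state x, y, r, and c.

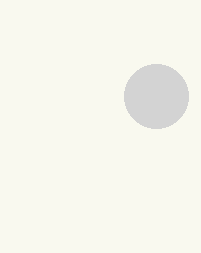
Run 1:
x = 156, y = 96, r = 32, c = 'lightgray'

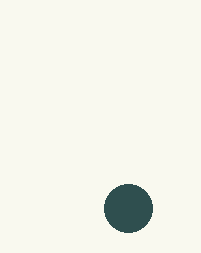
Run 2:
x = 128
y = 208
r = 24
c = 'darkslategray'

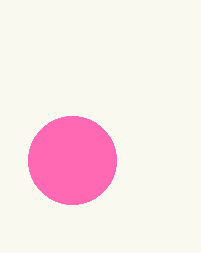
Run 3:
x = 72; y = 160; r = 44; c = 'hotpink'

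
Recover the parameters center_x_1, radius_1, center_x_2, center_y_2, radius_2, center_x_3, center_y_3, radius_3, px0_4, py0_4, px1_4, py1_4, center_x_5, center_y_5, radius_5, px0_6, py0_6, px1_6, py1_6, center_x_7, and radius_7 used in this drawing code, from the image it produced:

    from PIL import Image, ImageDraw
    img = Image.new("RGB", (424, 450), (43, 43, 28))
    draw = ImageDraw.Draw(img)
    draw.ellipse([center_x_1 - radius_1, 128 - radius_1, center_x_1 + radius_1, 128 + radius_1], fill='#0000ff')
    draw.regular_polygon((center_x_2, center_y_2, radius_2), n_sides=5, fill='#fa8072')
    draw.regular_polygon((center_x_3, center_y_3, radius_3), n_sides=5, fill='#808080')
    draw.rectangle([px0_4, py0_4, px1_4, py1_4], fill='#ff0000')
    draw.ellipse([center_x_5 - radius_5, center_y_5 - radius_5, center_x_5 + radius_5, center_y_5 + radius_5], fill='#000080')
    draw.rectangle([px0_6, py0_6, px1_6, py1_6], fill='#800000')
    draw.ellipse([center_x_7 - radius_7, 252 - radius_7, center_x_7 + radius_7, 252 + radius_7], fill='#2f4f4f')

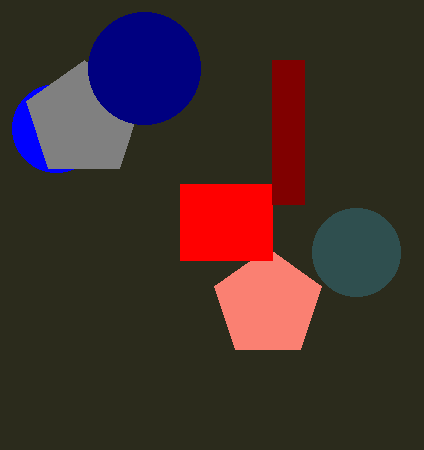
center_x_1 = 56; radius_1 = 44; center_x_2 = 268; center_y_2 = 304; radius_2 = 56; center_x_3 = 84; center_y_3 = 120; radius_3 = 60; px0_4 = 180; py0_4 = 184; px1_4 = 272; py1_4 = 260; center_x_5 = 144; center_y_5 = 68; radius_5 = 56; px0_6 = 272; py0_6 = 60; px1_6 = 304; py1_6 = 204; center_x_7 = 356; radius_7 = 44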